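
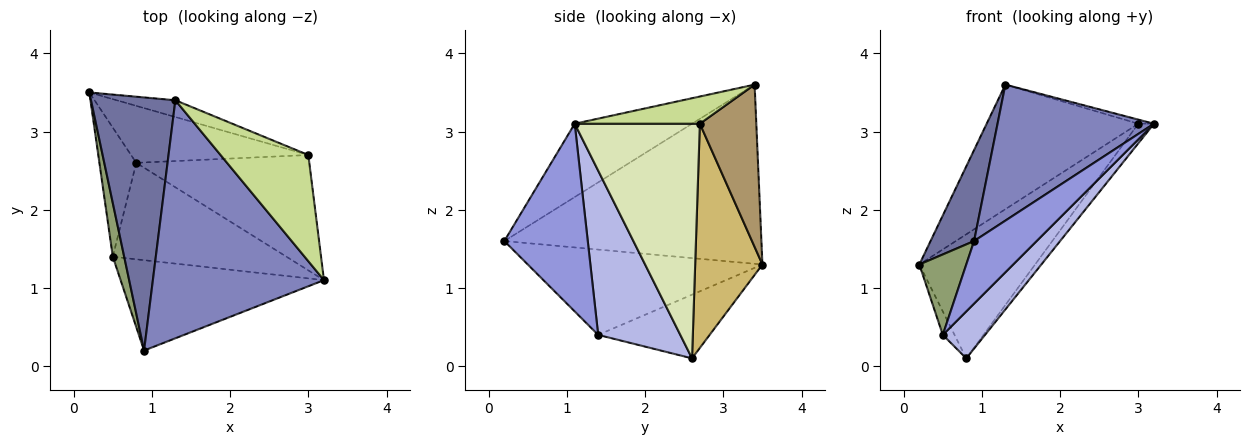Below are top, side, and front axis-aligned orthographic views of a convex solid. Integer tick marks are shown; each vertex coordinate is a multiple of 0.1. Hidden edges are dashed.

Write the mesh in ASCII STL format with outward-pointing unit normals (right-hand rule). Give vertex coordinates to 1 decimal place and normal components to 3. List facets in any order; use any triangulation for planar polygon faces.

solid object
 facet normal -0.894 -0.151 0.421
  outer loop
   vertex 1.3 3.4 3.6
   vertex 0.2 3.5 1.3
   vertex 0.9 0.2 1.6
  endloop
 endfacet
 facet normal -0.349 -0.465 0.814
  outer loop
   vertex 1.3 3.4 3.6
   vertex 0.9 0.2 1.6
   vertex 3.2 1.1 3.1
  endloop
 endfacet
 facet normal 0.605 -0.453 -0.655
  outer loop
   vertex 0.5 1.4 0.4
   vertex 3.2 1.1 3.1
   vertex 0.9 0.2 1.6
  endloop
 endfacet
 facet normal 0.648 -0.333 -0.685
  outer loop
   vertex 0.5 1.4 0.4
   vertex 0.8 2.6 0.1
   vertex 3.2 1.1 3.1
  endloop
 endfacet
 facet normal -0.972 -0.194 0.130
  outer loop
   vertex 0.5 1.4 0.4
   vertex 0.9 0.2 1.6
   vertex 0.2 3.5 1.3
  endloop
 endfacet
 facet normal -0.862 0.091 -0.499
  outer loop
   vertex 0.5 1.4 0.4
   vertex 0.2 3.5 1.3
   vertex 0.8 2.6 0.1
  endloop
 endfacet
 facet normal 0.296 0.037 0.954
  outer loop
   vertex 3.0 2.7 3.1
   vertex 1.3 3.4 3.6
   vertex 3.2 1.1 3.1
  endloop
 endfacet
 facet normal 0.801 0.100 -0.591
  outer loop
   vertex 3.0 2.7 3.1
   vertex 3.2 1.1 3.1
   vertex 0.8 2.6 0.1
  endloop
 endfacet
 facet normal 0.346 0.930 -0.125
  outer loop
   vertex 3.0 2.7 3.1
   vertex 0.2 3.5 1.3
   vertex 1.3 3.4 3.6
  endloop
 endfacet
 facet normal 0.467 0.804 -0.369
  outer loop
   vertex 3.0 2.7 3.1
   vertex 0.8 2.6 0.1
   vertex 0.2 3.5 1.3
  endloop
 endfacet
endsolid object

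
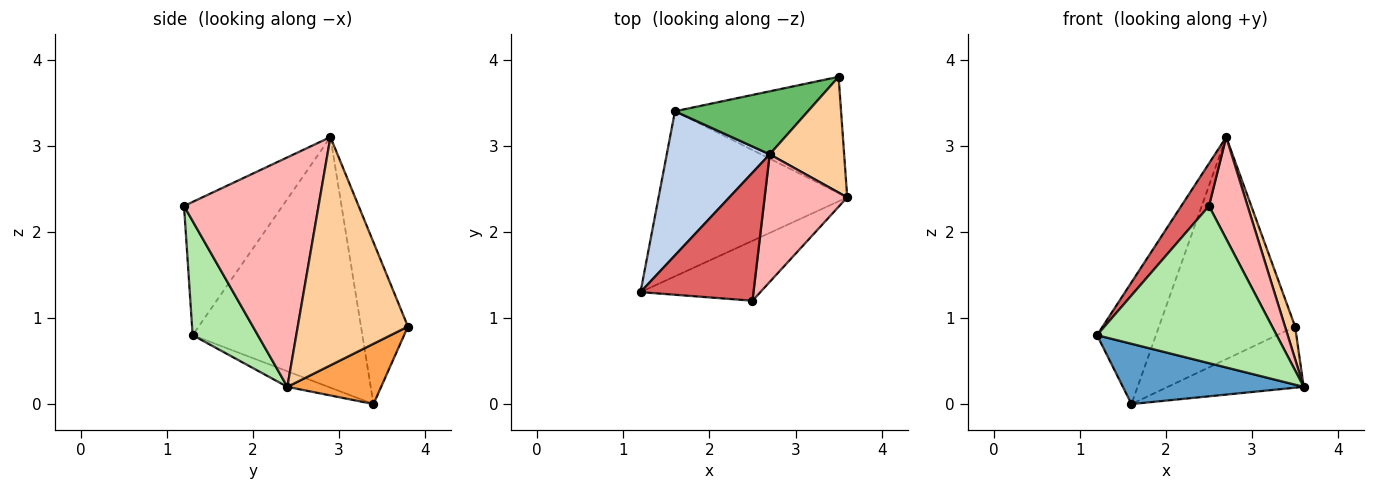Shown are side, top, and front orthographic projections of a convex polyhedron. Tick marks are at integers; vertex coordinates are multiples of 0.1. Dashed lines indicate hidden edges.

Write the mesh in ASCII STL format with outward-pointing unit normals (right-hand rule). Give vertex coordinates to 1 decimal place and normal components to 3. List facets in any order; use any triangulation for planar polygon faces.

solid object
 facet normal -0.077 -0.342 -0.937
  outer loop
   vertex 1.6 3.4 0.0
   vertex 3.6 2.4 0.2
   vertex 1.2 1.3 0.8
  endloop
 endfacet
 facet normal -0.881 0.306 0.362
  outer loop
   vertex 2.7 2.9 3.1
   vertex 1.6 3.4 0.0
   vertex 1.2 1.3 0.8
  endloop
 endfacet
 facet normal 0.306 0.443 -0.843
  outer loop
   vertex 3.5 3.8 0.9
   vertex 3.6 2.4 0.2
   vertex 1.6 3.4 0.0
  endloop
 endfacet
 facet normal 0.947 -0.087 0.309
  outer loop
   vertex 3.5 3.8 0.9
   vertex 2.7 2.9 3.1
   vertex 3.6 2.4 0.2
  endloop
 endfacet
 facet normal -0.315 0.913 0.259
  outer loop
   vertex 3.5 3.8 0.9
   vertex 1.6 3.4 0.0
   vertex 2.7 2.9 3.1
  endloop
 endfacet
 facet normal 0.321 -0.885 -0.337
  outer loop
   vertex 2.5 1.2 2.3
   vertex 1.2 1.3 0.8
   vertex 3.6 2.4 0.2
  endloop
 endfacet
 facet normal -0.746 -0.210 0.632
  outer loop
   vertex 2.5 1.2 2.3
   vertex 2.7 2.9 3.1
   vertex 1.2 1.3 0.8
  endloop
 endfacet
 facet normal 0.908 -0.261 0.327
  outer loop
   vertex 2.5 1.2 2.3
   vertex 3.6 2.4 0.2
   vertex 2.7 2.9 3.1
  endloop
 endfacet
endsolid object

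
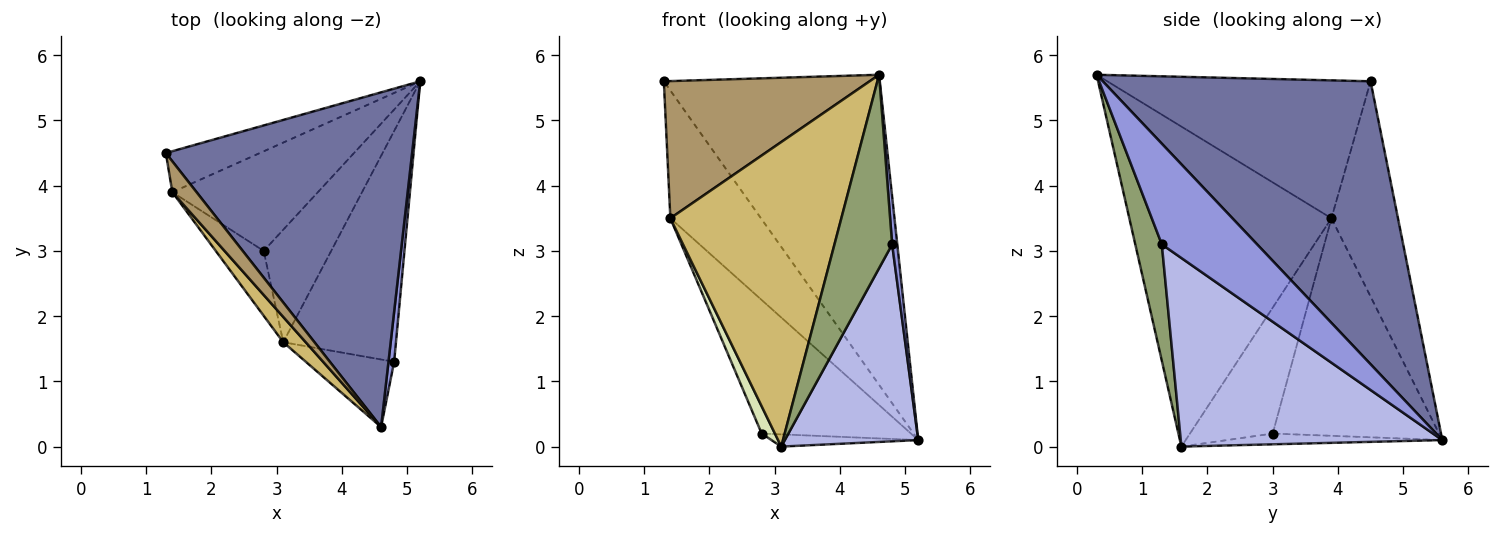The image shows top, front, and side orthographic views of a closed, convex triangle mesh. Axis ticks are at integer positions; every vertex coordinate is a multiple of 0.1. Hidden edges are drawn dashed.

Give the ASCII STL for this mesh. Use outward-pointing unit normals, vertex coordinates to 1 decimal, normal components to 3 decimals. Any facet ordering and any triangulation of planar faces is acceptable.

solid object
 facet normal 0.644 0.520 0.561
  outer loop
   vertex 4.6 0.3 5.7
   vertex 5.2 5.6 0.1
   vertex 1.3 4.5 5.6
  endloop
 endfacet
 facet normal -0.157 0.107 -0.982
  outer loop
   vertex 2.8 3.0 0.2
   vertex 5.2 5.6 0.1
   vertex 3.1 1.6 0.0
  endloop
 endfacet
 facet normal 0.997 -0.054 0.056
  outer loop
   vertex 4.8 1.3 3.1
   vertex 5.2 5.6 0.1
   vertex 4.6 0.3 5.7
  endloop
 endfacet
 facet normal 0.786 -0.401 -0.470
  outer loop
   vertex 4.8 1.3 3.1
   vertex 3.1 1.6 0.0
   vertex 5.2 5.6 0.1
  endloop
 endfacet
 facet normal 0.399 -0.866 -0.302
  outer loop
   vertex 4.8 1.3 3.1
   vertex 4.6 0.3 5.7
   vertex 3.1 1.6 0.0
  endloop
 endfacet
 facet normal -0.573 0.780 -0.250
  outer loop
   vertex 1.4 3.9 3.5
   vertex 1.3 4.5 5.6
   vertex 5.2 5.6 0.1
  endloop
 endfacet
 facet normal -0.666 0.598 -0.446
  outer loop
   vertex 1.4 3.9 3.5
   vertex 5.2 5.6 0.1
   vertex 2.8 3.0 0.2
  endloop
 endfacet
 facet normal -0.924 -0.148 -0.352
  outer loop
   vertex 1.4 3.9 3.5
   vertex 2.8 3.0 0.2
   vertex 3.1 1.6 0.0
  endloop
 endfacet
 facet normal -0.780 -0.610 0.137
  outer loop
   vertex 1.4 3.9 3.5
   vertex 4.6 0.3 5.7
   vertex 1.3 4.5 5.6
  endloop
 endfacet
 facet normal -0.762 -0.645 0.054
  outer loop
   vertex 1.4 3.9 3.5
   vertex 3.1 1.6 0.0
   vertex 4.6 0.3 5.7
  endloop
 endfacet
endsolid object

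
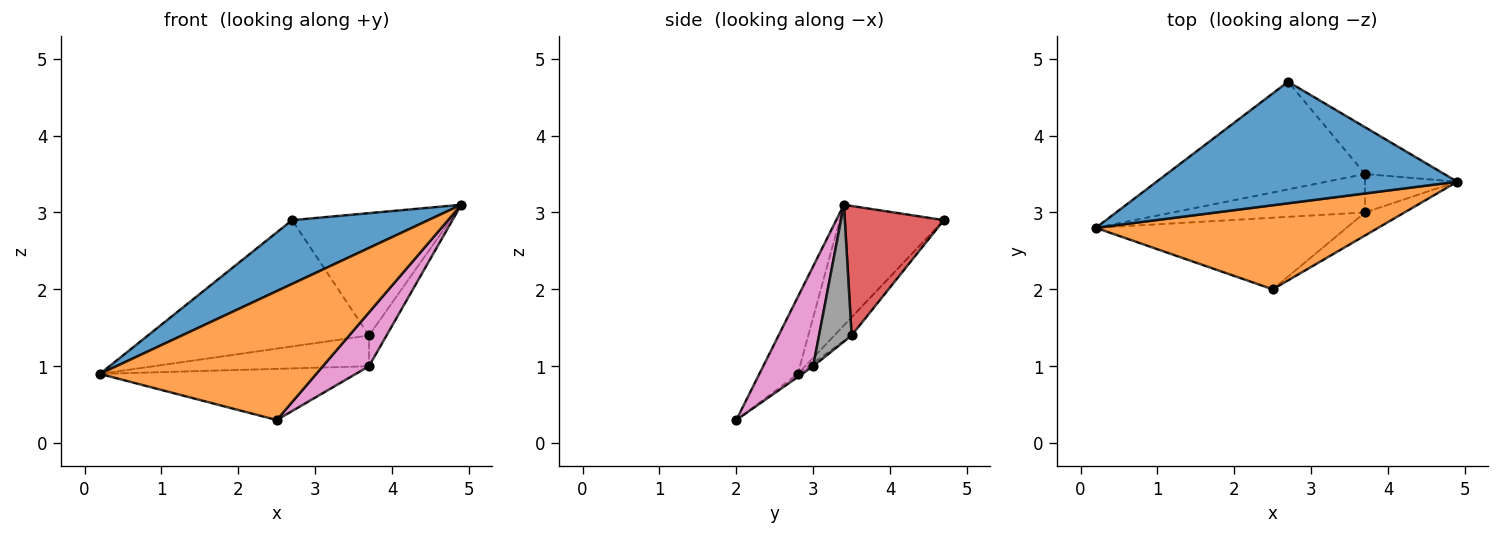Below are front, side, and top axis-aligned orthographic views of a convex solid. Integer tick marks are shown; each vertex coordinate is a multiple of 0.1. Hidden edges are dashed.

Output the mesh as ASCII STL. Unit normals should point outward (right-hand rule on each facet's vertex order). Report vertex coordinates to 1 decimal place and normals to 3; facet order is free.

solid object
 facet normal -0.335 -0.438 0.834
  outer loop
   vertex 2.7 4.7 2.9
   vertex 0.2 2.8 0.9
   vertex 4.9 3.4 3.1
  endloop
 endfacet
 facet normal -0.147 -0.828 0.540
  outer loop
   vertex 2.5 2.0 0.3
   vertex 4.9 3.4 3.1
   vertex 0.2 2.8 0.9
  endloop
 endfacet
 facet normal -0.059 0.760 -0.647
  outer loop
   vertex 3.7 3.5 1.4
   vertex 0.2 2.8 0.9
   vertex 2.7 4.7 2.9
  endloop
 endfacet
 facet normal 0.505 0.806 -0.309
  outer loop
   vertex 3.7 3.5 1.4
   vertex 2.7 4.7 2.9
   vertex 4.9 3.4 3.1
  endloop
 endfacet
 facet normal -0.010 0.581 -0.814
  outer loop
   vertex 3.7 3.0 1.0
   vertex 2.5 2.0 0.3
   vertex 0.2 2.8 0.9
  endloop
 endfacet
 facet normal -0.013 0.625 -0.781
  outer loop
   vertex 3.7 3.0 1.0
   vertex 0.2 2.8 0.9
   vertex 3.7 3.5 1.4
  endloop
 endfacet
 facet normal 0.706 -0.651 -0.279
  outer loop
   vertex 3.7 3.0 1.0
   vertex 4.9 3.4 3.1
   vertex 2.5 2.0 0.3
  endloop
 endfacet
 facet normal 0.757 0.408 -0.510
  outer loop
   vertex 3.7 3.0 1.0
   vertex 3.7 3.5 1.4
   vertex 4.9 3.4 3.1
  endloop
 endfacet
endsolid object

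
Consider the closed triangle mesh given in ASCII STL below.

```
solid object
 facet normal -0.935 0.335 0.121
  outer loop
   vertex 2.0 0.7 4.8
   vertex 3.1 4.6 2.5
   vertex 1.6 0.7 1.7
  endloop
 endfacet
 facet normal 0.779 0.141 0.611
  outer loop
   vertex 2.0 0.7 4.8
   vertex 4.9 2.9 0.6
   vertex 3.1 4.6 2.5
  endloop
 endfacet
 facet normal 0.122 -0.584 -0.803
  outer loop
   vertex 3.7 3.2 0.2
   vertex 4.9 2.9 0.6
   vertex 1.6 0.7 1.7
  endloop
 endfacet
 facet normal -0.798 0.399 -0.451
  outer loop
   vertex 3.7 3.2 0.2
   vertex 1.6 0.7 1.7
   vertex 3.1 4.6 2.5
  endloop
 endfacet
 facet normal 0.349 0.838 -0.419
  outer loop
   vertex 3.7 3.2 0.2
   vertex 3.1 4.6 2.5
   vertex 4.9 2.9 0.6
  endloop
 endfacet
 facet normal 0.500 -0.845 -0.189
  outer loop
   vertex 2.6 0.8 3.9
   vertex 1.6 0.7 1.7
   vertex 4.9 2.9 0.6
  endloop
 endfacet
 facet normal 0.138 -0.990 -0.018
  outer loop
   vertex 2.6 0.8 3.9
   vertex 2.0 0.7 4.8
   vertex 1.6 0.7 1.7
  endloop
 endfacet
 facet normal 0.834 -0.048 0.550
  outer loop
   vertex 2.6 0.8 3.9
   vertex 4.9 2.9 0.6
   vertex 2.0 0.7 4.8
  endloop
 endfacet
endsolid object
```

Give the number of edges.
12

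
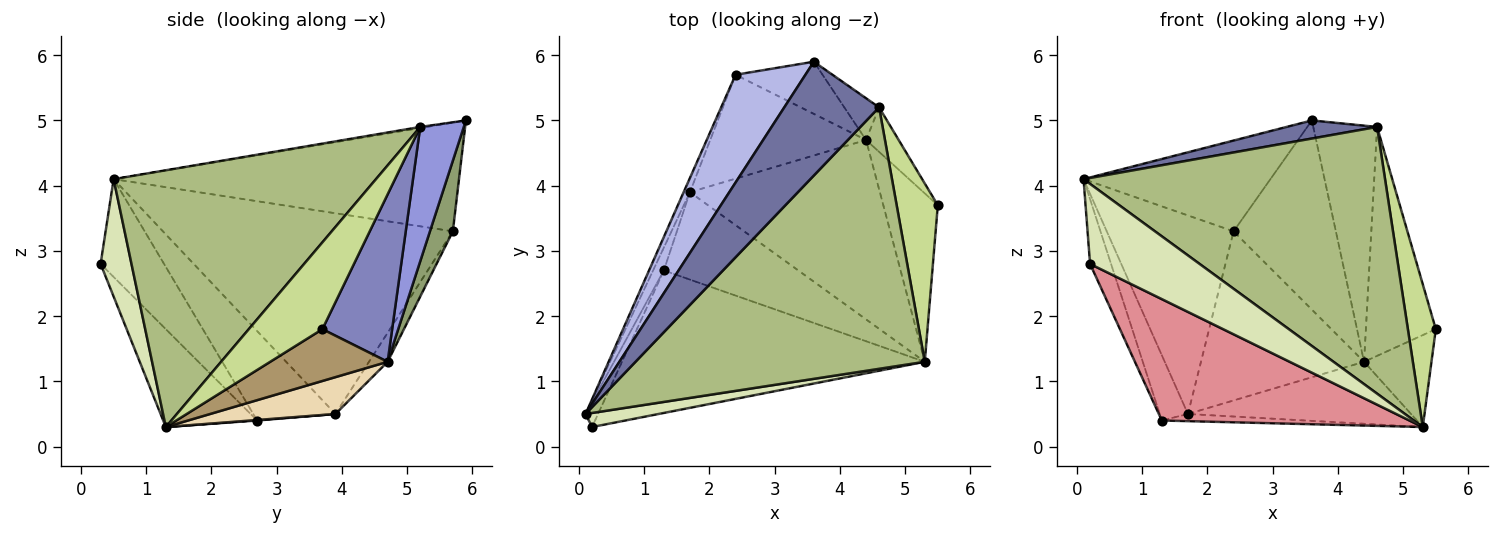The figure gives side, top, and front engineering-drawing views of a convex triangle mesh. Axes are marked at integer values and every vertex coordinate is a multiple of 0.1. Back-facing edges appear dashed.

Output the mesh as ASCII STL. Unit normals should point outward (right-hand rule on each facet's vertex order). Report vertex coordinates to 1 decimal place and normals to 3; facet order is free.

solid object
 facet normal -0.011 -0.157 0.987
  outer loop
   vertex 4.6 5.2 4.9
   vertex 3.6 5.9 5.0
   vertex 0.1 0.5 4.1
  endloop
 endfacet
 facet normal 0.700 0.701 -0.136
  outer loop
   vertex 4.6 5.2 4.9
   vertex 5.5 3.7 1.8
   vertex 4.4 4.7 1.3
  endloop
 endfacet
 facet normal 0.558 0.817 -0.145
  outer loop
   vertex 4.6 5.2 4.9
   vertex 4.4 4.7 1.3
   vertex 3.6 5.9 5.0
  endloop
 endfacet
 facet normal -0.766 0.414 0.492
  outer loop
   vertex 2.4 5.7 3.3
   vertex 0.1 0.5 4.1
   vertex 3.6 5.9 5.0
  endloop
 endfacet
 facet normal 0.211 0.942 -0.260
  outer loop
   vertex 2.4 5.7 3.3
   vertex 3.6 5.9 5.0
   vertex 4.4 4.7 1.3
  endloop
 endfacet
 facet normal 0.528 -0.607 0.595
  outer loop
   vertex 5.3 1.3 0.3
   vertex 4.6 5.2 4.9
   vertex 0.1 0.5 4.1
  endloop
 endfacet
 facet normal 0.855 -0.324 0.405
  outer loop
   vertex 5.3 1.3 0.3
   vertex 5.5 3.7 1.8
   vertex 4.6 5.2 4.9
  endloop
 endfacet
 facet normal 0.268 -0.949 0.167
  outer loop
   vertex 5.3 1.3 0.3
   vertex 0.1 0.5 4.1
   vertex 0.2 0.3 2.8
  endloop
 endfacet
 facet normal 0.641 0.368 -0.674
  outer loop
   vertex 5.3 1.3 0.3
   vertex 4.4 4.7 1.3
   vertex 5.5 3.7 1.8
  endloop
 endfacet
 facet normal -0.916 0.401 -0.029
  outer loop
   vertex 1.7 3.9 0.5
   vertex 0.1 0.5 4.1
   vertex 2.4 5.7 3.3
  endloop
 endfacet
 facet normal -0.097 0.848 -0.521
  outer loop
   vertex 1.7 3.9 0.5
   vertex 2.4 5.7 3.3
   vertex 4.4 4.7 1.3
  endloop
 endfacet
 facet normal 0.180 0.321 -0.930
  outer loop
   vertex 1.7 3.9 0.5
   vertex 4.4 4.7 1.3
   vertex 5.3 1.3 0.3
  endloop
 endfacet
 facet normal -0.943 0.312 -0.120
  outer loop
   vertex 1.3 2.7 0.4
   vertex 0.2 0.3 2.8
   vertex 0.1 0.5 4.1
  endloop
 endfacet
 facet normal -0.940 0.323 -0.113
  outer loop
   vertex 1.3 2.7 0.4
   vertex 0.1 0.5 4.1
   vertex 1.7 3.9 0.5
  endloop
 endfacet
 facet normal -0.239 -0.630 -0.739
  outer loop
   vertex 1.3 2.7 0.4
   vertex 5.3 1.3 0.3
   vertex 0.2 0.3 2.8
  endloop
 endfacet
 facet normal 0.004 0.082 -0.997
  outer loop
   vertex 1.3 2.7 0.4
   vertex 1.7 3.9 0.5
   vertex 5.3 1.3 0.3
  endloop
 endfacet
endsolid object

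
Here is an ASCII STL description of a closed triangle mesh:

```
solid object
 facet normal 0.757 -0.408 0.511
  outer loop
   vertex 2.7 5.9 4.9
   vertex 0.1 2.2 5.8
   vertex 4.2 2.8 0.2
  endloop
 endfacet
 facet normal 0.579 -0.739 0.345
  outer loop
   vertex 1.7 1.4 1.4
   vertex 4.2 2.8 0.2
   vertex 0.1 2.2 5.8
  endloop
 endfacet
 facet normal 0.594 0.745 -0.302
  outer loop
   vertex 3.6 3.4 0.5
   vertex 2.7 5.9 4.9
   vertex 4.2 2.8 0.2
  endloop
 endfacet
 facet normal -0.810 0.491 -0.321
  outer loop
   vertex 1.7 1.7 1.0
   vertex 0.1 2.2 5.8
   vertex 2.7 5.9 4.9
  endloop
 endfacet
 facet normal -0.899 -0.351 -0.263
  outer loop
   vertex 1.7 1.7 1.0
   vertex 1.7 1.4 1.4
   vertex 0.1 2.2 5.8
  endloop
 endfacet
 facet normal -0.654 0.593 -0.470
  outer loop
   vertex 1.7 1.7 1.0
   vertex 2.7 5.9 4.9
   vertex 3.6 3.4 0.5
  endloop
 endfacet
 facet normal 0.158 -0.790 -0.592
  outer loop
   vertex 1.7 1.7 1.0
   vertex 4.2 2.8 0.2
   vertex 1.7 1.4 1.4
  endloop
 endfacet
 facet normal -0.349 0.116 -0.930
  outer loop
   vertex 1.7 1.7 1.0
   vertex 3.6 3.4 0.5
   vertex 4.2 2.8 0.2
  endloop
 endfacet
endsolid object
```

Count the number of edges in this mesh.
12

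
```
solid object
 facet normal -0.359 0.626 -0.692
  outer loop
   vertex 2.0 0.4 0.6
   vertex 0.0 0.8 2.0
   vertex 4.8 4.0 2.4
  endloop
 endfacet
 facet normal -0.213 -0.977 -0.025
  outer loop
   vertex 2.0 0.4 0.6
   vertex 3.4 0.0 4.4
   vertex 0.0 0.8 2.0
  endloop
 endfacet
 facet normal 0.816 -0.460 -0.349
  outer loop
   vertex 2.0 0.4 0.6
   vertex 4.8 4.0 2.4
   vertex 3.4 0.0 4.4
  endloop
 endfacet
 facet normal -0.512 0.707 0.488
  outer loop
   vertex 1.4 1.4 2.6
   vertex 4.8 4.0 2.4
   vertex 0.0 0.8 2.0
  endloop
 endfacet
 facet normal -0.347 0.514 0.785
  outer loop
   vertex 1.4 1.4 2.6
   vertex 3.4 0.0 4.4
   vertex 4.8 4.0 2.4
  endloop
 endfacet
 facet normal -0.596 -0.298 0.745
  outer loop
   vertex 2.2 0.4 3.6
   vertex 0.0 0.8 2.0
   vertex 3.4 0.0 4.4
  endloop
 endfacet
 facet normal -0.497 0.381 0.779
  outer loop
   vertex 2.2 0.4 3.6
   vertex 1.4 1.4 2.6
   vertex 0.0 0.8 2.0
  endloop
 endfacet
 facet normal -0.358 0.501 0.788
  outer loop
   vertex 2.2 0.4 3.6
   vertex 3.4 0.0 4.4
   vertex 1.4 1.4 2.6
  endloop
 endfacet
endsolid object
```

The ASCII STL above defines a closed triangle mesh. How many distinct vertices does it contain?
6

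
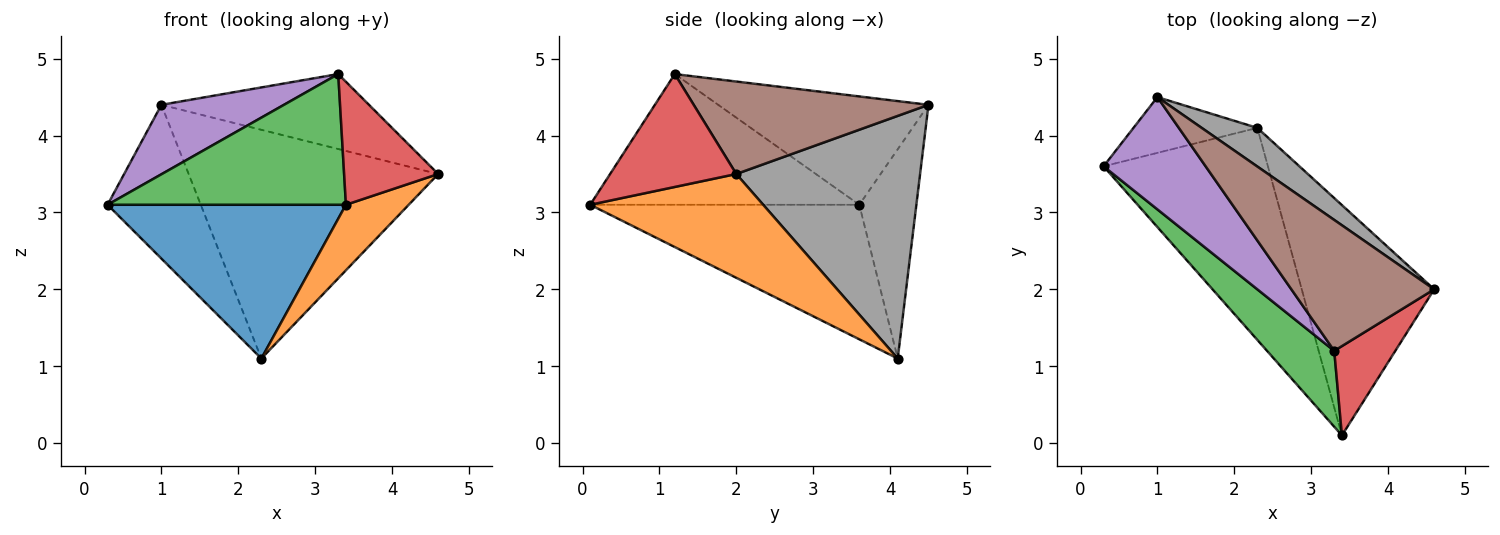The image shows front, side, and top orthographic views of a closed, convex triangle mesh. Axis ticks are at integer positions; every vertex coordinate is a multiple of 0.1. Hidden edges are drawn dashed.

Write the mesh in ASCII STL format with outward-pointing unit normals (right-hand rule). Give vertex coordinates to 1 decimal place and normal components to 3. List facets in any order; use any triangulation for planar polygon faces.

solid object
 facet normal -0.552 -0.489 -0.675
  outer loop
   vertex 2.3 4.1 1.1
   vertex 3.4 0.1 3.1
   vertex 0.3 3.6 3.1
  endloop
 endfacet
 facet normal 0.602 -0.218 -0.768
  outer loop
   vertex 2.3 4.1 1.1
   vertex 4.6 2.0 3.5
   vertex 3.4 0.1 3.1
  endloop
 endfacet
 facet normal -0.699 -0.619 0.359
  outer loop
   vertex 3.3 1.2 4.8
   vertex 0.3 3.6 3.1
   vertex 3.4 0.1 3.1
  endloop
 endfacet
 facet normal 0.735 -0.548 0.398
  outer loop
   vertex 3.3 1.2 4.8
   vertex 3.4 0.1 3.1
   vertex 4.6 2.0 3.5
  endloop
 endfacet
 facet normal -0.670 -0.391 0.631
  outer loop
   vertex 1.0 4.5 4.4
   vertex 0.3 3.6 3.1
   vertex 3.3 1.2 4.8
  endloop
 endfacet
 facet normal 0.490 0.433 0.757
  outer loop
   vertex 1.0 4.5 4.4
   vertex 3.3 1.2 4.8
   vertex 4.6 2.0 3.5
  endloop
 endfacet
 facet normal -0.499 0.815 -0.295
  outer loop
   vertex 1.0 4.5 4.4
   vertex 2.3 4.1 1.1
   vertex 0.3 3.6 3.1
  endloop
 endfacet
 facet normal 0.588 0.798 0.135
  outer loop
   vertex 1.0 4.5 4.4
   vertex 4.6 2.0 3.5
   vertex 2.3 4.1 1.1
  endloop
 endfacet
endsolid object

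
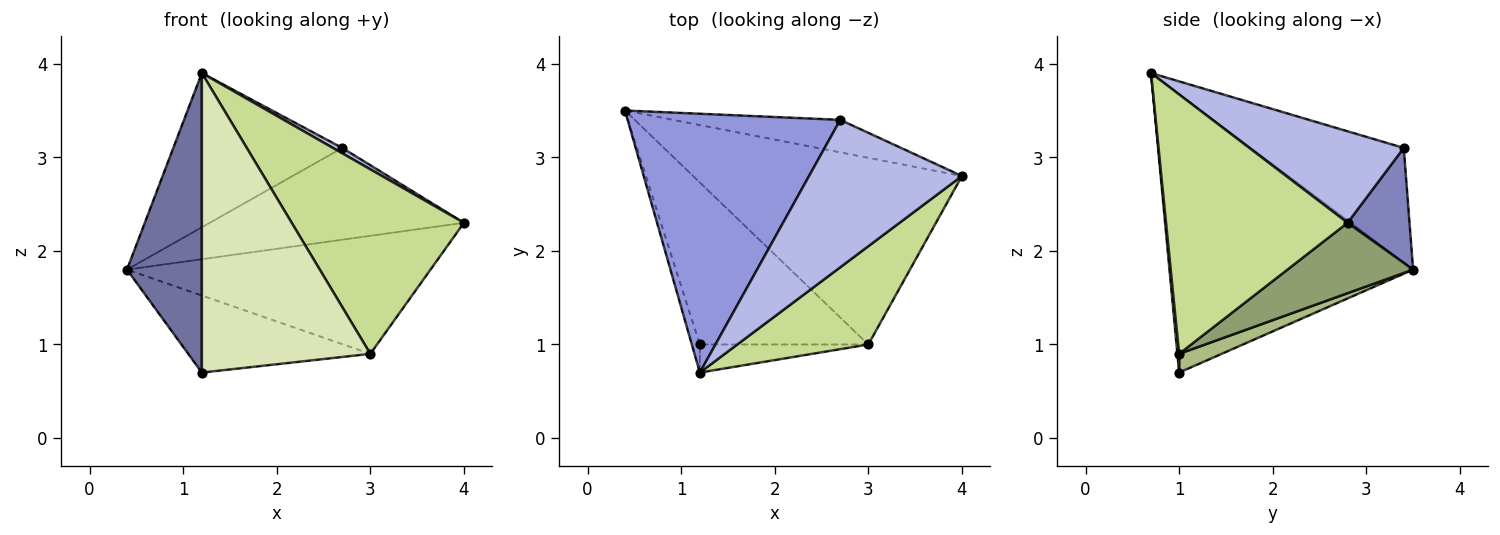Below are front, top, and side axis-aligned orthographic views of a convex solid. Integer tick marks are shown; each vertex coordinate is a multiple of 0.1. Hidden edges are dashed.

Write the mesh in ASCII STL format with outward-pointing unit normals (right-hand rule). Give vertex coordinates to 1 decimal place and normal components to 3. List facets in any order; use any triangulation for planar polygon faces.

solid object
 facet normal -0.956 -0.294 -0.028
  outer loop
   vertex 1.2 1.0 0.7
   vertex 1.2 0.7 3.9
   vertex 0.4 3.5 1.8
  endloop
 endfacet
 facet normal 0.224 0.919 -0.325
  outer loop
   vertex 2.7 3.4 3.1
   vertex 4.0 2.8 2.3
   vertex 0.4 3.5 1.8
  endloop
 endfacet
 facet normal -0.420 0.464 0.779
  outer loop
   vertex 2.7 3.4 3.1
   vertex 0.4 3.5 1.8
   vertex 1.2 0.7 3.9
  endloop
 endfacet
 facet normal 0.513 -0.031 0.858
  outer loop
   vertex 2.7 3.4 3.1
   vertex 1.2 0.7 3.9
   vertex 4.0 2.8 2.3
  endloop
 endfacet
 facet normal 0.216 0.522 -0.825
  outer loop
   vertex 3.0 1.0 0.9
   vertex 0.4 3.5 1.8
   vertex 4.0 2.8 2.3
  endloop
 endfacet
 facet normal 0.100 0.427 -0.899
  outer loop
   vertex 3.0 1.0 0.9
   vertex 1.2 1.0 0.7
   vertex 0.4 3.5 1.8
  endloop
 endfacet
 facet normal 0.681 -0.646 0.344
  outer loop
   vertex 3.0 1.0 0.9
   vertex 4.0 2.8 2.3
   vertex 1.2 0.7 3.9
  endloop
 endfacet
 facet normal 0.010 -0.996 -0.093
  outer loop
   vertex 3.0 1.0 0.9
   vertex 1.2 0.7 3.9
   vertex 1.2 1.0 0.7
  endloop
 endfacet
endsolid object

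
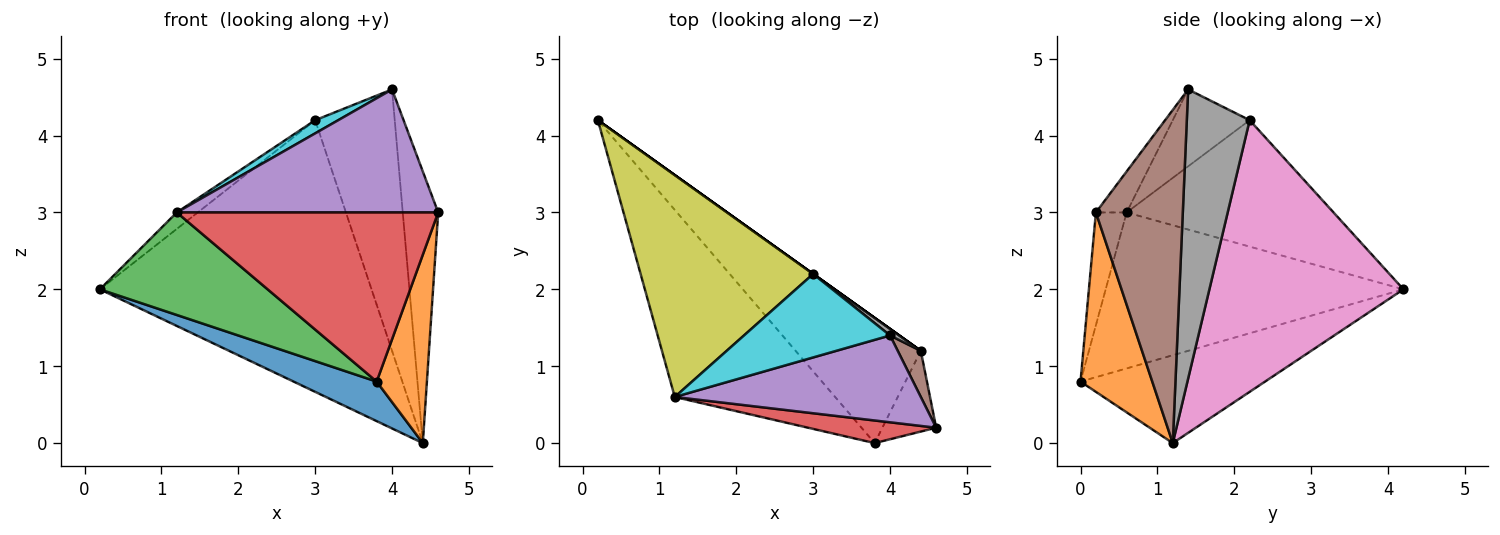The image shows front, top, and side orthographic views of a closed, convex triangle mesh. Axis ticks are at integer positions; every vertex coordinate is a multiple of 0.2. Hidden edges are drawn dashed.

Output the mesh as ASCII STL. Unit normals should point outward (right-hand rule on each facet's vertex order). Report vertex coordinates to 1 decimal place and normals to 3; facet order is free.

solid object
 facet normal -0.556 -0.250 -0.793
  outer loop
   vertex 4.4 1.2 0.0
   vertex 3.8 0.0 0.8
   vertex 0.2 4.2 2.0
  endloop
 endfacet
 facet normal 0.796 -0.557 -0.239
  outer loop
   vertex 4.4 1.2 0.0
   vertex 4.6 0.2 3.0
   vertex 3.8 0.0 0.8
  endloop
 endfacet
 facet normal -0.649 -0.366 -0.667
  outer loop
   vertex 1.2 0.6 3.0
   vertex 0.2 4.2 2.0
   vertex 3.8 0.0 0.8
  endloop
 endfacet
 facet normal -0.116 -0.985 0.132
  outer loop
   vertex 1.2 0.6 3.0
   vertex 3.8 0.0 0.8
   vertex 4.6 0.2 3.0
  endloop
 endfacet
 facet normal -0.096 -0.813 0.574
  outer loop
   vertex 4.0 1.4 4.6
   vertex 1.2 0.6 3.0
   vertex 4.6 0.2 3.0
  endloop
 endfacet
 facet normal 0.924 0.377 0.064
  outer loop
   vertex 4.0 1.4 4.6
   vertex 4.6 0.2 3.0
   vertex 4.4 1.2 0.0
  endloop
 endfacet
 facet normal 0.581 0.814 0.000
  outer loop
   vertex 3.0 2.2 4.2
   vertex 4.4 1.2 0.0
   vertex 0.2 4.2 2.0
  endloop
 endfacet
 facet normal 0.620 0.785 0.020
  outer loop
   vertex 3.0 2.2 4.2
   vertex 4.0 1.4 4.6
   vertex 4.4 1.2 0.0
  endloop
 endfacet
 facet normal -0.590 0.060 0.805
  outer loop
   vertex 3.0 2.2 4.2
   vertex 0.2 4.2 2.0
   vertex 1.2 0.6 3.0
  endloop
 endfacet
 facet normal -0.461 -0.138 0.876
  outer loop
   vertex 3.0 2.2 4.2
   vertex 1.2 0.6 3.0
   vertex 4.0 1.4 4.6
  endloop
 endfacet
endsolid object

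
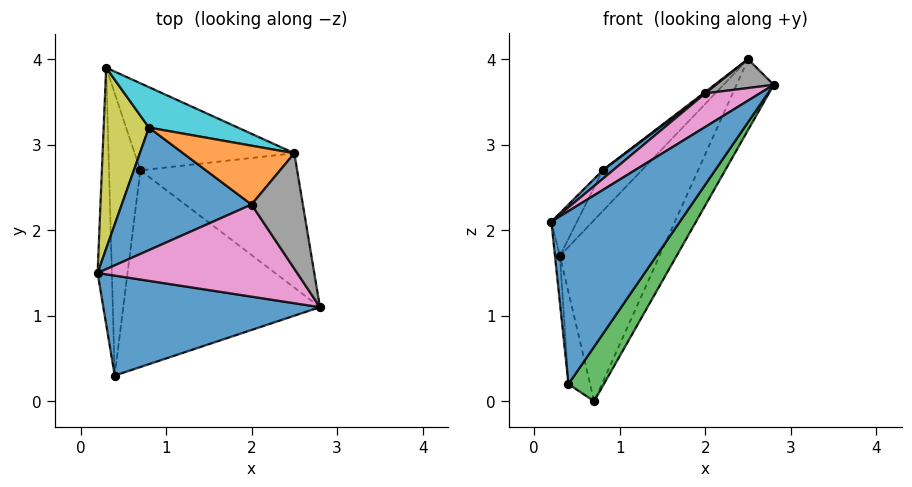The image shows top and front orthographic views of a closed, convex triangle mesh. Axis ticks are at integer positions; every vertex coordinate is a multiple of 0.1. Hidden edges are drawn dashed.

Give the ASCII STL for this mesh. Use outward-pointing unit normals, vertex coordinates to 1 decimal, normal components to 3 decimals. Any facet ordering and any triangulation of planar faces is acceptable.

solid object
 facet normal -0.404 -0.792 0.458
  outer loop
   vertex 0.4 0.3 0.2
   vertex 2.8 1.1 3.7
   vertex 0.2 1.5 2.1
  endloop
 endfacet
 facet normal -0.993 0.022 -0.118
  outer loop
   vertex 0.4 0.3 0.2
   vertex 0.2 1.5 2.1
   vertex 0.3 3.9 1.7
  endloop
 endfacet
 facet normal 0.831 -0.149 -0.536
  outer loop
   vertex 0.7 2.7 0.0
   vertex 2.8 1.1 3.7
   vertex 0.4 0.3 0.2
  endloop
 endfacet
 facet normal -0.952 0.095 -0.291
  outer loop
   vertex 0.7 2.7 0.0
   vertex 0.4 0.3 0.2
   vertex 0.3 3.9 1.7
  endloop
 endfacet
 facet normal 0.886 0.216 -0.410
  outer loop
   vertex 2.5 2.9 4.0
   vertex 2.8 1.1 3.7
   vertex 0.7 2.7 0.0
  endloop
 endfacet
 facet normal 0.653 0.682 -0.328
  outer loop
   vertex 2.5 2.9 4.0
   vertex 0.7 2.7 0.0
   vertex 0.3 3.9 1.7
  endloop
 endfacet
 facet normal -0.534 -0.289 0.795
  outer loop
   vertex 2.0 2.3 3.6
   vertex 0.2 1.5 2.1
   vertex 2.8 1.1 3.7
  endloop
 endfacet
 facet normal -0.436 -0.218 0.873
  outer loop
   vertex 2.0 2.3 3.6
   vertex 2.8 1.1 3.7
   vertex 2.5 2.9 4.0
  endloop
 endfacet
 facet normal -0.852 0.121 0.510
  outer loop
   vertex 0.8 3.2 2.7
   vertex 0.3 3.9 1.7
   vertex 0.2 1.5 2.1
  endloop
 endfacet
 facet normal -0.382 0.657 0.650
  outer loop
   vertex 0.8 3.2 2.7
   vertex 2.5 2.9 4.0
   vertex 0.3 3.9 1.7
  endloop
 endfacet
 facet normal -0.625 -0.054 0.779
  outer loop
   vertex 0.8 3.2 2.7
   vertex 0.2 1.5 2.1
   vertex 2.0 2.3 3.6
  endloop
 endfacet
 facet normal -0.610 -0.020 0.792
  outer loop
   vertex 0.8 3.2 2.7
   vertex 2.0 2.3 3.6
   vertex 2.5 2.9 4.0
  endloop
 endfacet
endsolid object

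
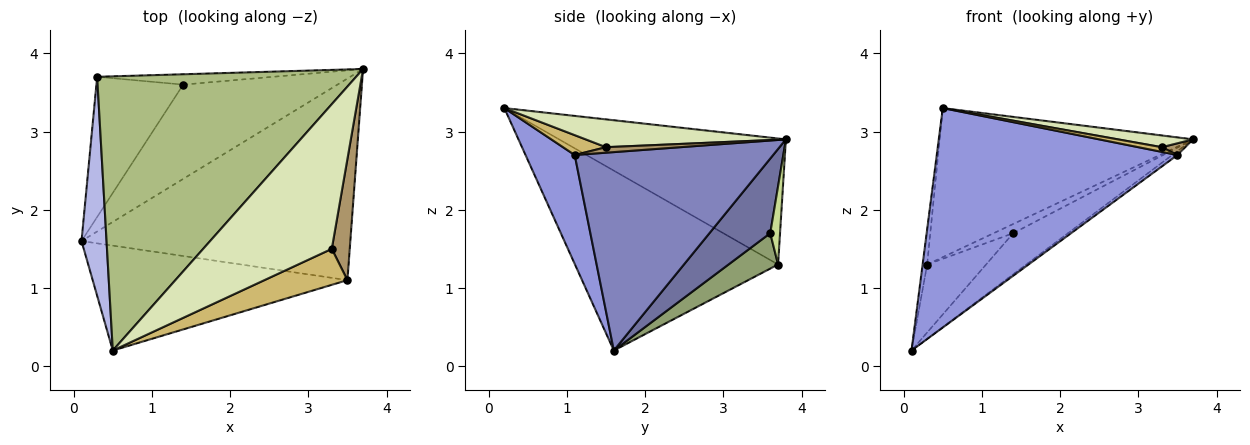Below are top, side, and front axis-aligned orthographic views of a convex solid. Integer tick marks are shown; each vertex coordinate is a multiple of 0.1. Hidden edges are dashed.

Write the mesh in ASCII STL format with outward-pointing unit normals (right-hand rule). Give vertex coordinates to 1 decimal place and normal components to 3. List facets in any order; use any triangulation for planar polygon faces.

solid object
 facet normal 0.406 0.365 -0.838
  outer loop
   vertex 1.4 3.6 1.7
   vertex 3.7 3.8 2.9
   vertex 0.1 1.6 0.2
  endloop
 endfacet
 facet normal 0.594 0.016 -0.804
  outer loop
   vertex 3.5 1.1 2.7
   vertex 0.1 1.6 0.2
   vertex 3.7 3.8 2.9
  endloop
 endfacet
 facet normal 0.181 -0.887 -0.424
  outer loop
   vertex 3.5 1.1 2.7
   vertex 0.5 0.2 3.3
   vertex 0.1 1.6 0.2
  endloop
 endfacet
 facet normal -0.990 0.022 0.138
  outer loop
   vertex 0.3 3.7 1.3
   vertex 0.1 1.6 0.2
   vertex 0.5 0.2 3.3
  endloop
 endfacet
 facet normal 0.344 0.410 -0.845
  outer loop
   vertex 0.3 3.7 1.3
   vertex 1.4 3.6 1.7
   vertex 0.1 1.6 0.2
  endloop
 endfacet
 facet normal -0.393 0.439 0.808
  outer loop
   vertex 0.3 3.7 1.3
   vertex 0.5 0.2 3.3
   vertex 3.7 3.8 2.9
  endloop
 endfacet
 facet normal 0.315 0.630 -0.709
  outer loop
   vertex 0.3 3.7 1.3
   vertex 3.7 3.8 2.9
   vertex 1.4 3.6 1.7
  endloop
 endfacet
 facet normal 0.211 -0.079 0.974
  outer loop
   vertex 3.3 1.5 2.8
   vertex 3.7 3.8 2.9
   vertex 0.5 0.2 3.3
  endloop
 endfacet
 facet normal 0.292 -0.092 0.952
  outer loop
   vertex 3.3 1.5 2.8
   vertex 3.5 1.1 2.7
   vertex 3.7 3.8 2.9
  endloop
 endfacet
 facet normal 0.231 -0.126 0.965
  outer loop
   vertex 3.3 1.5 2.8
   vertex 0.5 0.2 3.3
   vertex 3.5 1.1 2.7
  endloop
 endfacet
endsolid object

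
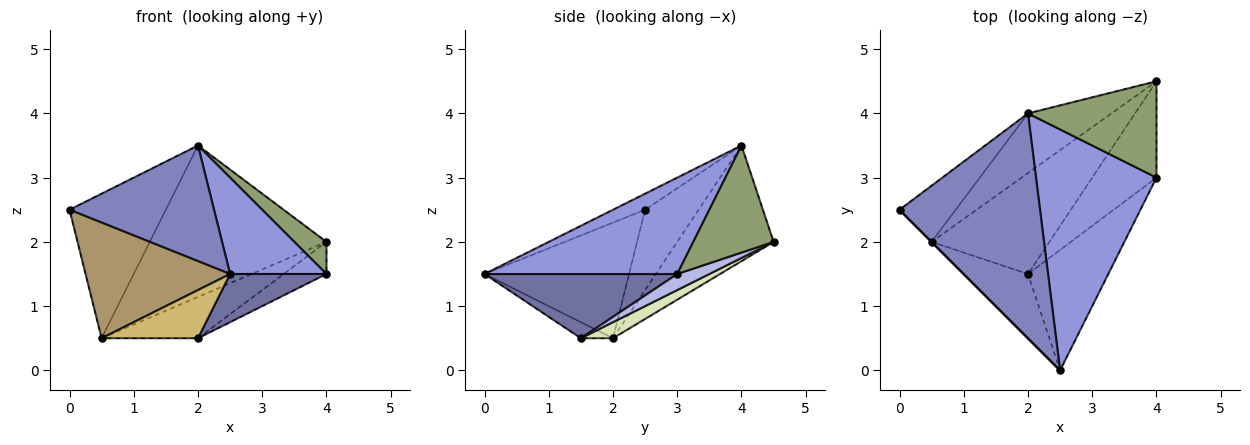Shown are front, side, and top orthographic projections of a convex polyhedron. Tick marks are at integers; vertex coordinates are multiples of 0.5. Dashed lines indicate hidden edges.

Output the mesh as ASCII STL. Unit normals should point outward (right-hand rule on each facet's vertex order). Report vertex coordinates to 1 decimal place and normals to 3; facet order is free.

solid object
 facet normal 0.596 -0.298 -0.745
  outer loop
   vertex 2.0 1.5 0.5
   vertex 4.0 3.0 1.5
   vertex 2.5 0.0 1.5
  endloop
 endfacet
 facet normal -0.101 -0.455 0.885
  outer loop
   vertex 2.0 4.0 3.5
   vertex 0.0 2.5 2.5
   vertex 2.5 0.0 1.5
  endloop
 endfacet
 facet normal 0.596 -0.298 0.745
  outer loop
   vertex 2.0 4.0 3.5
   vertex 2.5 0.0 1.5
   vertex 4.0 3.0 1.5
  endloop
 endfacet
 facet normal 0.231 0.308 -0.923
  outer loop
   vertex 4.0 4.5 2.0
   vertex 4.0 3.0 1.5
   vertex 2.0 1.5 0.5
  endloop
 endfacet
 facet normal 0.620 -0.248 0.744
  outer loop
   vertex 4.0 4.5 2.0
   vertex 2.0 4.0 3.5
   vertex 4.0 3.0 1.5
  endloop
 endfacet
 facet normal -0.460 0.828 -0.322
  outer loop
   vertex 0.5 2.0 0.5
   vertex 0.0 2.5 2.5
   vertex 2.0 4.0 3.5
  endloop
 endfacet
 facet normal -0.453 0.830 -0.327
  outer loop
   vertex 0.5 2.0 0.5
   vertex 2.0 4.0 3.5
   vertex 4.0 4.5 2.0
  endloop
 endfacet
 facet normal 0.125 0.376 -0.918
  outer loop
   vertex 0.5 2.0 0.5
   vertex 4.0 4.5 2.0
   vertex 2.0 1.5 0.5
  endloop
 endfacet
 facet normal -0.707 -0.707 0.000
  outer loop
   vertex 0.5 2.0 0.5
   vertex 2.5 0.0 1.5
   vertex 0.0 2.5 2.5
  endloop
 endfacet
 facet normal -0.196 -0.588 -0.784
  outer loop
   vertex 0.5 2.0 0.5
   vertex 2.0 1.5 0.5
   vertex 2.5 0.0 1.5
  endloop
 endfacet
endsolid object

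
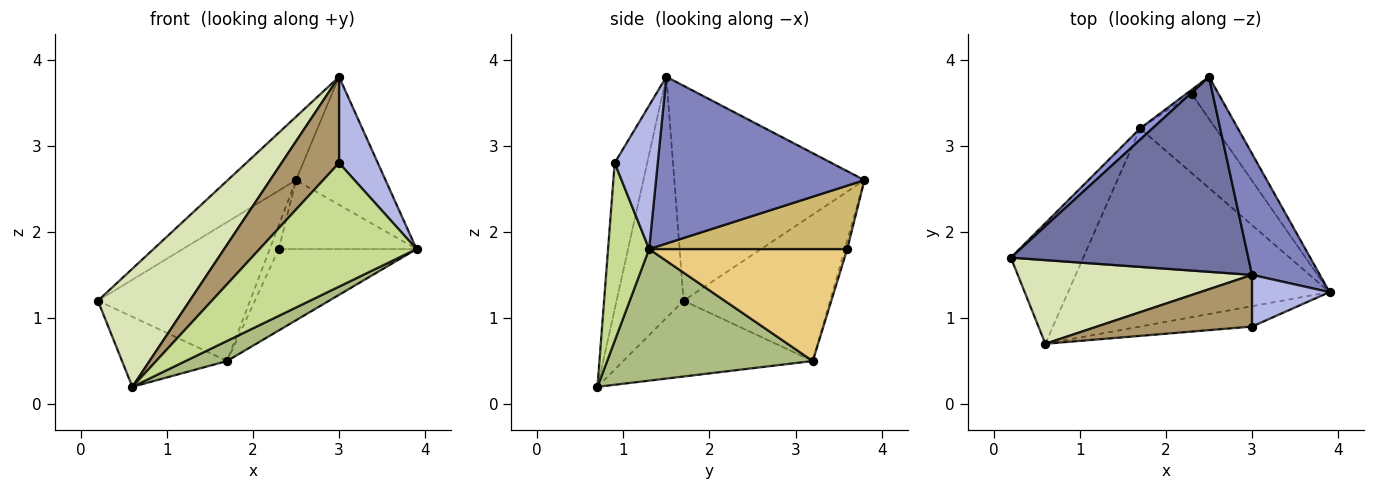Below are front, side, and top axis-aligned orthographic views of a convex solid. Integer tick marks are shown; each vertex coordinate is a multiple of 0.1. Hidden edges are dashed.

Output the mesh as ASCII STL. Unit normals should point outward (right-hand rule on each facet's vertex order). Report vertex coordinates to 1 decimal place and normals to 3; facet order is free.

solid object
 facet normal -0.652 0.234 0.721
  outer loop
   vertex 3.0 1.5 3.8
   vertex 2.5 3.8 2.6
   vertex 0.2 1.7 1.2
  endloop
 endfacet
 facet normal 0.861 0.370 0.350
  outer loop
   vertex 3.0 1.5 3.8
   vertex 3.9 1.3 1.8
   vertex 2.5 3.8 2.6
  endloop
 endfacet
 facet normal -0.692 0.719 0.058
  outer loop
   vertex 1.7 3.2 0.5
   vertex 0.2 1.7 1.2
   vertex 2.5 3.8 2.6
  endloop
 endfacet
 facet normal 0.690 -0.621 0.372
  outer loop
   vertex 3.0 0.9 2.8
   vertex 3.9 1.3 1.8
   vertex 3.0 1.5 3.8
  endloop
 endfacet
 facet normal -0.671 0.372 -0.641
  outer loop
   vertex 0.6 0.7 0.2
   vertex 0.2 1.7 1.2
   vertex 1.7 3.2 0.5
  endloop
 endfacet
 facet normal 0.448 -0.090 -0.890
  outer loop
   vertex 0.6 0.7 0.2
   vertex 1.7 3.2 0.5
   vertex 3.9 1.3 1.8
  endloop
 endfacet
 facet normal 0.250 -0.955 -0.157
  outer loop
   vertex 0.6 0.7 0.2
   vertex 3.9 1.3 1.8
   vertex 3.0 0.9 2.8
  endloop
 endfacet
 facet normal -0.511 -0.701 0.497
  outer loop
   vertex 0.6 0.7 0.2
   vertex 3.0 1.5 3.8
   vertex 0.2 1.7 1.2
  endloop
 endfacet
 facet normal -0.437 -0.771 0.463
  outer loop
   vertex 0.6 0.7 0.2
   vertex 3.0 0.9 2.8
   vertex 3.0 1.5 3.8
  endloop
 endfacet
 facet normal 0.775 0.539 -0.329
  outer loop
   vertex 2.3 3.6 1.8
   vertex 2.5 3.8 2.6
   vertex 3.9 1.3 1.8
  endloop
 endfacet
 facet normal 0.718 0.499 -0.485
  outer loop
   vertex 2.3 3.6 1.8
   vertex 3.9 1.3 1.8
   vertex 1.7 3.2 0.5
  endloop
 endfacet
 facet normal -0.259 0.950 -0.173
  outer loop
   vertex 2.3 3.6 1.8
   vertex 1.7 3.2 0.5
   vertex 2.5 3.8 2.6
  endloop
 endfacet
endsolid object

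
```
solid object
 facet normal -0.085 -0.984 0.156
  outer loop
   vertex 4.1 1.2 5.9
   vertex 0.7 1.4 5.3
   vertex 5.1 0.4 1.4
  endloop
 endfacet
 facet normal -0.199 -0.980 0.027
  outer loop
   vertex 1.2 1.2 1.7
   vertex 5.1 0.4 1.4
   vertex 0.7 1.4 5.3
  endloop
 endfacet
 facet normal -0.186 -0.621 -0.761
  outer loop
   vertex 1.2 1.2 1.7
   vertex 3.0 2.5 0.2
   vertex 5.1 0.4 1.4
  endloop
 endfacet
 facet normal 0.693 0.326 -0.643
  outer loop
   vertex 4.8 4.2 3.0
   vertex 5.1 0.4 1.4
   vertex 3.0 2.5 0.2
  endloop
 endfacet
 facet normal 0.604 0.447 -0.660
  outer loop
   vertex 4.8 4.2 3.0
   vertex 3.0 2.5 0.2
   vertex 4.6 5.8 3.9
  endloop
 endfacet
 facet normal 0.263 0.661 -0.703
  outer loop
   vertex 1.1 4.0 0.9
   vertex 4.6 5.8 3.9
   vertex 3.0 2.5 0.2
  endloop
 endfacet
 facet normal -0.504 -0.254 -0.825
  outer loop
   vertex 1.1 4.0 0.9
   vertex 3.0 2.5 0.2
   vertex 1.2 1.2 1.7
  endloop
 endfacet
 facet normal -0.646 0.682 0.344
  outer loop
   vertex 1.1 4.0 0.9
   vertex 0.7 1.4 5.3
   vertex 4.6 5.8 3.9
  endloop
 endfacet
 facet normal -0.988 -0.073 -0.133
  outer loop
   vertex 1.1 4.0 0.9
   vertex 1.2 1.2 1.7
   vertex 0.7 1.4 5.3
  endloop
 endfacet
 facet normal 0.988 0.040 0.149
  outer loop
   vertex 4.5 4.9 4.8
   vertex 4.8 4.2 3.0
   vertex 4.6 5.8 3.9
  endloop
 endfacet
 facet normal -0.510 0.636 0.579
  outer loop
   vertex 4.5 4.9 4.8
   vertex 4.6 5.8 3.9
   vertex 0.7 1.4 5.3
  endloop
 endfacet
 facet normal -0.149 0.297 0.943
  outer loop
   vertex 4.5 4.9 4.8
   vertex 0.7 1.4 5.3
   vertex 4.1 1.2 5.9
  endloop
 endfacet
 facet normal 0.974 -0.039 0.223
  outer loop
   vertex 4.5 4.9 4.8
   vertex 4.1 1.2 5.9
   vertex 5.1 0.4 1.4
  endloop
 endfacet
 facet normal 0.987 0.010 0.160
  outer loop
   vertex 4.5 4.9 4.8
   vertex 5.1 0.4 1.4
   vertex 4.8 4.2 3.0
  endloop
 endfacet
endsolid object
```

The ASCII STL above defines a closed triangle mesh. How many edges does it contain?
21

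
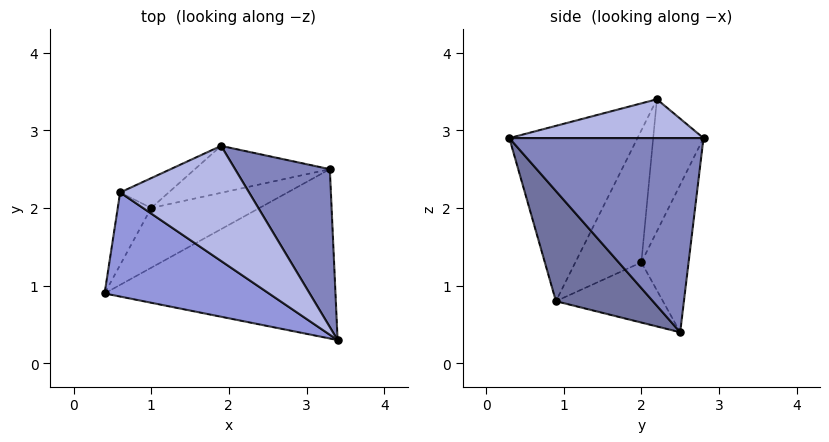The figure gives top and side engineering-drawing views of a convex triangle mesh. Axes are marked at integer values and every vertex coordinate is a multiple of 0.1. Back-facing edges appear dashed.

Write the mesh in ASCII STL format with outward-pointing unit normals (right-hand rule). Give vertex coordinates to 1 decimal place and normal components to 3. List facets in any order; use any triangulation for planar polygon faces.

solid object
 facet normal 0.304 -0.709 -0.636
  outer loop
   vertex 3.3 2.5 0.4
   vertex 3.4 0.3 2.9
   vertex 0.4 0.9 0.8
  endloop
 endfacet
 facet normal 0.791 0.475 0.386
  outer loop
   vertex 3.3 2.5 0.4
   vertex 1.9 2.8 2.9
   vertex 3.4 0.3 2.9
  endloop
 endfacet
 facet normal -0.455 -0.782 0.426
  outer loop
   vertex 0.6 2.2 3.4
   vertex 0.4 0.9 0.8
   vertex 3.4 0.3 2.9
  endloop
 endfacet
 facet normal 0.284 0.171 0.943
  outer loop
   vertex 0.6 2.2 3.4
   vertex 3.4 0.3 2.9
   vertex 1.9 2.8 2.9
  endloop
 endfacet
 facet normal -0.405 0.552 -0.729
  outer loop
   vertex 1.0 2.0 1.3
   vertex 3.3 2.5 0.4
   vertex 0.4 0.9 0.8
  endloop
 endfacet
 facet normal -0.308 0.909 -0.281
  outer loop
   vertex 1.0 2.0 1.3
   vertex 1.9 2.8 2.9
   vertex 3.3 2.5 0.4
  endloop
 endfacet
 facet normal -0.816 0.539 -0.207
  outer loop
   vertex 1.0 2.0 1.3
   vertex 0.4 0.9 0.8
   vertex 0.6 2.2 3.4
  endloop
 endfacet
 facet normal -0.466 0.868 -0.171
  outer loop
   vertex 1.0 2.0 1.3
   vertex 0.6 2.2 3.4
   vertex 1.9 2.8 2.9
  endloop
 endfacet
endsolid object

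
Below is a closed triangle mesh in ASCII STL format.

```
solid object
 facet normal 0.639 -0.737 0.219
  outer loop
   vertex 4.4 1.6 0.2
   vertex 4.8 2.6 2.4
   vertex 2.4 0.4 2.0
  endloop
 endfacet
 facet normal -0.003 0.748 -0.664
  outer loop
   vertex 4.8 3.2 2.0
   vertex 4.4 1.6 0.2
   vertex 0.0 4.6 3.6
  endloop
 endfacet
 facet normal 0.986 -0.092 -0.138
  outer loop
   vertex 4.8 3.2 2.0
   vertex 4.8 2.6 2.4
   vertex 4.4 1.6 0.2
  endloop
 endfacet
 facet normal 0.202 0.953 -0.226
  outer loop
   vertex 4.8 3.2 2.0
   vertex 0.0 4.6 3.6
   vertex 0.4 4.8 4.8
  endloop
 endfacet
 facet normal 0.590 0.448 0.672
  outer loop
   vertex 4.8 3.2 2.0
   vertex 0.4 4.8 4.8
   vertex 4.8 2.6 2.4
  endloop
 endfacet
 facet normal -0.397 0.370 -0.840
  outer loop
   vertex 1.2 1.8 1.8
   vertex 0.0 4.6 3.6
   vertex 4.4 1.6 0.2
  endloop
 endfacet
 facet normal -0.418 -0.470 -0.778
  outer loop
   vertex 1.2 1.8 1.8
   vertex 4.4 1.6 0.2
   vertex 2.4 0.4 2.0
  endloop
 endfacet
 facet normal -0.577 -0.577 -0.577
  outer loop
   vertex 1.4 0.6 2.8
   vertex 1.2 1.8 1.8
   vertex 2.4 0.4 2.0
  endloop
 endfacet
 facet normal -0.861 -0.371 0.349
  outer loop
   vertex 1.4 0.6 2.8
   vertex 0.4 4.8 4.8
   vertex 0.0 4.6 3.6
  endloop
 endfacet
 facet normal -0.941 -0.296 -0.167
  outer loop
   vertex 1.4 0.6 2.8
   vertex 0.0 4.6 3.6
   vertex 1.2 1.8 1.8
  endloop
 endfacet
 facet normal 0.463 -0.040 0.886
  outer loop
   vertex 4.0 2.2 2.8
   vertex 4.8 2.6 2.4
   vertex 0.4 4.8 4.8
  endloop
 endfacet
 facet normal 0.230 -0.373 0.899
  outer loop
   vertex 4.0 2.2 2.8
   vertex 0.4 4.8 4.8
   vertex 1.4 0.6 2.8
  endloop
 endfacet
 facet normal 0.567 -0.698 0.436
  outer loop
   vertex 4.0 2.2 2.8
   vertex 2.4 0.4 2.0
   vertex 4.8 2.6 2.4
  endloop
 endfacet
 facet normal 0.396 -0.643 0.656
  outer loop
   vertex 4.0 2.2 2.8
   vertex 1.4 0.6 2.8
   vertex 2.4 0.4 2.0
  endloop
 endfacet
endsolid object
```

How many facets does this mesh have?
14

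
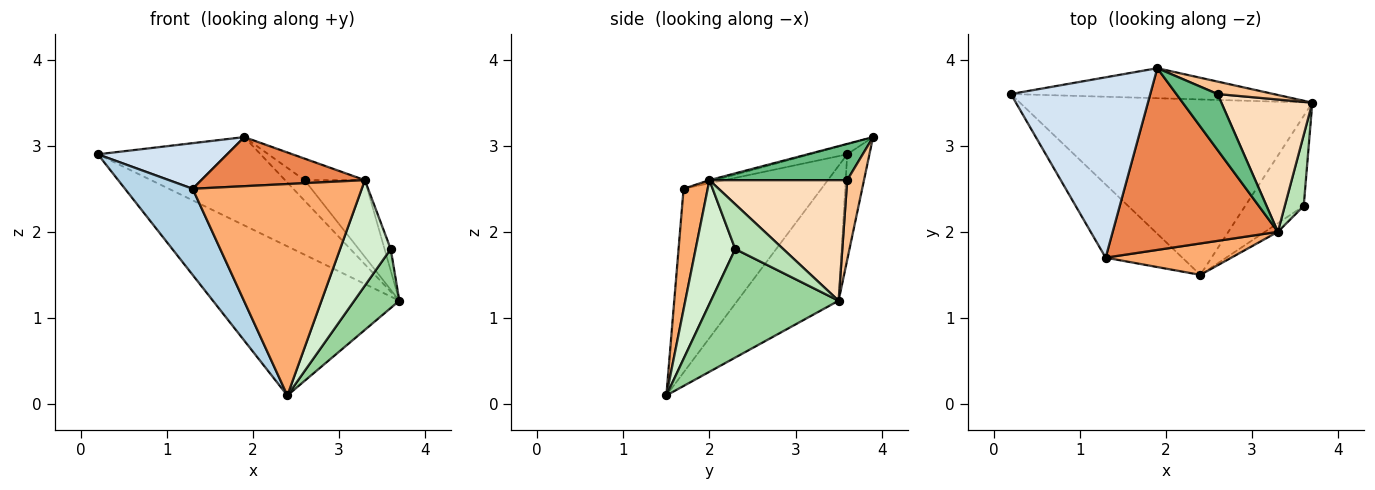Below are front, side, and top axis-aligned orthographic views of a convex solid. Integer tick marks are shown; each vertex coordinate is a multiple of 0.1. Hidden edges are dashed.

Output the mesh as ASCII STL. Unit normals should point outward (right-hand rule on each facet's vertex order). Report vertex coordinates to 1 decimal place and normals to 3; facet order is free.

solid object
 facet normal -0.332 0.611 -0.719
  outer loop
   vertex 2.4 1.5 0.1
   vertex 0.2 3.6 2.9
   vertex 3.7 3.5 1.2
  endloop
 endfacet
 facet normal -0.128 0.939 -0.319
  outer loop
   vertex 1.9 3.9 3.1
   vertex 3.7 3.5 1.2
   vertex 0.2 3.6 2.9
  endloop
 endfacet
 facet normal -0.841 -0.413 -0.351
  outer loop
   vertex 1.3 1.7 2.5
   vertex 0.2 3.6 2.9
   vertex 2.4 1.5 0.1
  endloop
 endfacet
 facet normal -0.071 -0.244 0.967
  outer loop
   vertex 1.3 1.7 2.5
   vertex 1.9 3.9 3.1
   vertex 0.2 3.6 2.9
  endloop
 endfacet
 facet normal -0.009 -0.261 0.965
  outer loop
   vertex 3.3 2.0 2.6
   vertex 1.9 3.9 3.1
   vertex 1.3 1.7 2.5
  endloop
 endfacet
 facet normal 0.140 -0.979 0.146
  outer loop
   vertex 3.3 2.0 2.6
   vertex 1.3 1.7 2.5
   vertex 2.4 1.5 0.1
  endloop
 endfacet
 facet normal 0.593 0.689 0.417
  outer loop
   vertex 2.6 3.6 2.6
   vertex 3.7 3.5 1.2
   vertex 1.9 3.9 3.1
  endloop
 endfacet
 facet normal 0.754 0.330 0.569
  outer loop
   vertex 2.6 3.6 2.6
   vertex 3.3 2.0 2.6
   vertex 3.7 3.5 1.2
  endloop
 endfacet
 facet normal 0.634 0.278 0.722
  outer loop
   vertex 2.6 3.6 2.6
   vertex 1.9 3.9 3.1
   vertex 3.3 2.0 2.6
  endloop
 endfacet
 facet normal 0.840 -0.297 -0.454
  outer loop
   vertex 3.6 2.3 1.8
   vertex 2.4 1.5 0.1
   vertex 3.7 3.5 1.2
  endloop
 endfacet
 facet normal 0.915 0.117 0.387
  outer loop
   vertex 3.6 2.3 1.8
   vertex 3.7 3.5 1.2
   vertex 3.3 2.0 2.6
  endloop
 endfacet
 facet normal 0.615 -0.786 -0.064
  outer loop
   vertex 3.6 2.3 1.8
   vertex 3.3 2.0 2.6
   vertex 2.4 1.5 0.1
  endloop
 endfacet
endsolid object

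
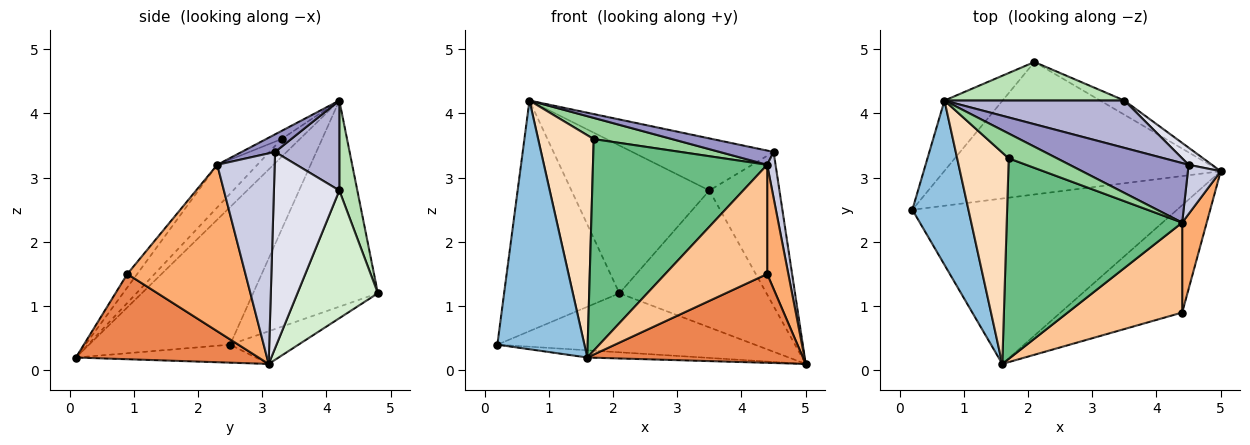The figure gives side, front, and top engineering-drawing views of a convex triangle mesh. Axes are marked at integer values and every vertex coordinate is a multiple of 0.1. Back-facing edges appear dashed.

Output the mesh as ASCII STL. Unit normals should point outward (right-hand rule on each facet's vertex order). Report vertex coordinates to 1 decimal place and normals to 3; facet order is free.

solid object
 facet normal -0.068 0.044 -0.997
  outer loop
   vertex 1.6 0.1 0.2
   vertex 0.2 2.5 0.4
   vertex 5.0 3.1 0.1
  endloop
 endfacet
 facet normal -0.804 -0.496 0.328
  outer loop
   vertex 0.7 4.2 4.2
   vertex 0.2 2.5 0.4
   vertex 1.6 0.1 0.2
  endloop
 endfacet
 facet normal -0.107 0.405 -0.908
  outer loop
   vertex 2.1 4.8 1.2
   vertex 5.0 3.1 0.1
   vertex 0.2 2.5 0.4
  endloop
 endfacet
 facet normal -0.719 0.665 -0.203
  outer loop
   vertex 2.1 4.8 1.2
   vertex 0.2 2.5 0.4
   vertex 0.7 4.2 4.2
  endloop
 endfacet
 facet normal 0.475 -0.561 -0.678
  outer loop
   vertex 4.4 0.9 1.5
   vertex 1.6 0.1 0.2
   vertex 5.0 3.1 0.1
  endloop
 endfacet
 facet normal 0.974 -0.174 0.144
  outer loop
   vertex 4.4 0.9 1.5
   vertex 5.0 3.1 0.1
   vertex 4.4 2.3 3.2
  endloop
 endfacet
 facet normal -0.074 -0.770 0.634
  outer loop
   vertex 4.4 0.9 1.5
   vertex 4.4 2.3 3.2
   vertex 1.6 0.1 0.2
  endloop
 endfacet
 facet normal -0.232 -0.705 0.670
  outer loop
   vertex 1.7 3.3 3.6
   vertex 0.7 4.2 4.2
   vertex 1.6 0.1 0.2
  endloop
 endfacet
 facet normal -0.165 -0.716 0.679
  outer loop
   vertex 1.7 3.3 3.6
   vertex 1.6 0.1 0.2
   vertex 4.4 2.3 3.2
  endloop
 endfacet
 facet normal -0.127 -0.644 0.755
  outer loop
   vertex 1.7 3.3 3.6
   vertex 4.4 2.3 3.2
   vertex 0.7 4.2 4.2
  endloop
 endfacet
 facet normal 0.125 0.960 0.250
  outer loop
   vertex 3.5 4.2 2.8
   vertex 2.1 4.8 1.2
   vertex 0.7 4.2 4.2
  endloop
 endfacet
 facet normal 0.478 0.874 -0.090
  outer loop
   vertex 3.5 4.2 2.8
   vertex 5.0 3.1 0.1
   vertex 2.1 4.8 1.2
  endloop
 endfacet
 facet normal 0.142 -0.230 0.963
  outer loop
   vertex 4.5 3.2 3.4
   vertex 0.7 4.2 4.2
   vertex 4.4 2.3 3.2
  endloop
 endfacet
 facet normal 0.319 0.701 0.638
  outer loop
   vertex 4.5 3.2 3.4
   vertex 3.5 4.2 2.8
   vertex 0.7 4.2 4.2
  endloop
 endfacet
 facet normal 0.978 -0.143 0.152
  outer loop
   vertex 4.5 3.2 3.4
   vertex 4.4 2.3 3.2
   vertex 5.0 3.1 0.1
  endloop
 endfacet
 facet normal 0.680 0.729 0.081
  outer loop
   vertex 4.5 3.2 3.4
   vertex 5.0 3.1 0.1
   vertex 3.5 4.2 2.8
  endloop
 endfacet
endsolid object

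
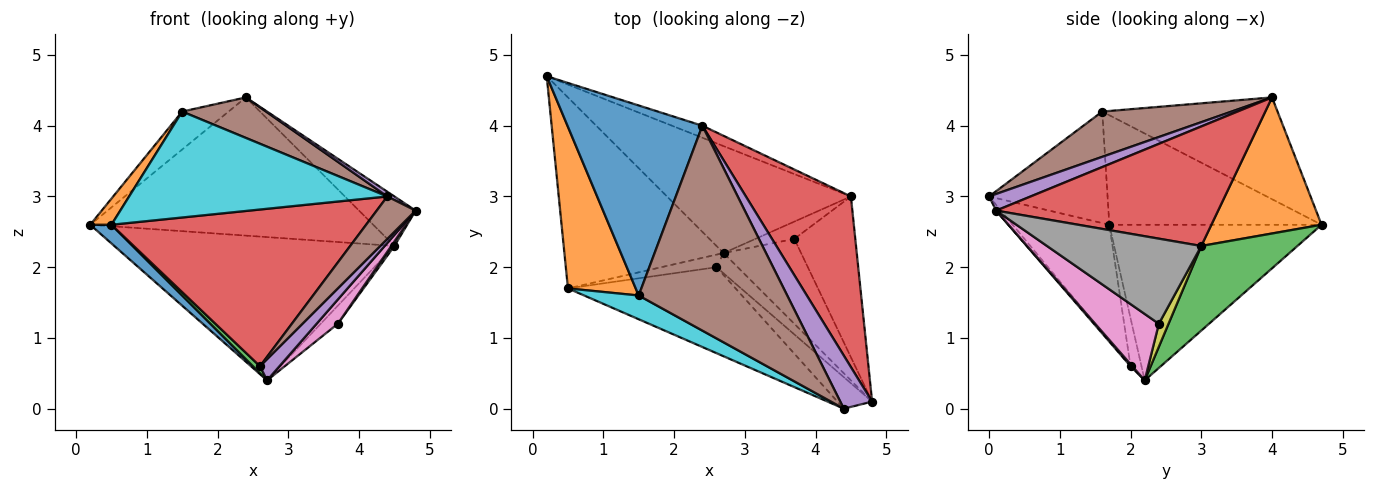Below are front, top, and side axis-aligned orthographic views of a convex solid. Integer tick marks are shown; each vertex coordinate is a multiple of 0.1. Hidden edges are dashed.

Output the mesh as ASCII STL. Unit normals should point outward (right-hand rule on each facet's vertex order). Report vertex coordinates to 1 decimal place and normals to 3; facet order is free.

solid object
 facet normal -0.595 0.157 0.788
  outer loop
   vertex 1.5 1.6 4.2
   vertex 2.4 4.0 4.4
   vertex 0.2 4.7 2.6
  endloop
 endfacet
 facet normal 0.362 0.929 -0.081
  outer loop
   vertex 4.5 3.0 2.3
   vertex 0.2 4.7 2.6
   vertex 2.4 4.0 4.4
  endloop
 endfacet
 facet normal 0.265 0.773 -0.577
  outer loop
   vertex 4.5 3.0 2.3
   vertex 2.7 2.2 0.4
   vertex 0.2 4.7 2.6
  endloop
 endfacet
 facet normal 0.738 0.188 0.648
  outer loop
   vertex 4.5 3.0 2.3
   vertex 2.4 4.0 4.4
   vertex 4.8 0.1 2.8
  endloop
 endfacet
 facet normal 0.461 -0.079 0.884
  outer loop
   vertex 4.4 0.0 3.0
   vertex 4.8 0.1 2.8
   vertex 2.4 4.0 4.4
  endloop
 endfacet
 facet normal 0.286 -0.186 0.940
  outer loop
   vertex 4.4 0.0 3.0
   vertex 2.4 4.0 4.4
   vertex 1.5 1.6 4.2
  endloop
 endfacet
 facet normal 0.636 -0.212 -0.742
  outer loop
   vertex 3.7 2.4 1.2
   vertex 4.8 0.1 2.8
   vertex 2.7 2.2 0.4
  endloop
 endfacet
 facet normal 0.813 -0.016 -0.582
  outer loop
   vertex 3.7 2.4 1.2
   vertex 4.5 3.0 2.3
   vertex 4.8 0.1 2.8
  endloop
 endfacet
 facet normal 0.378 0.669 -0.640
  outer loop
   vertex 3.7 2.4 1.2
   vertex 2.7 2.2 0.4
   vertex 4.5 3.0 2.3
  endloop
 endfacet
 facet normal -0.409 -0.891 0.200
  outer loop
   vertex 0.5 1.7 2.6
   vertex 4.4 0.0 3.0
   vertex 1.5 1.6 4.2
  endloop
 endfacet
 facet normal -0.697 -0.070 -0.713
  outer loop
   vertex 0.5 1.7 2.6
   vertex 0.2 4.7 2.6
   vertex 2.7 2.2 0.4
  endloop
 endfacet
 facet normal -0.847 -0.085 0.524
  outer loop
   vertex 0.5 1.7 2.6
   vertex 1.5 1.6 4.2
   vertex 0.2 4.7 2.6
  endloop
 endfacet
 facet normal -0.605 -0.391 -0.694
  outer loop
   vertex 2.6 2.0 0.6
   vertex 0.5 1.7 2.6
   vertex 2.7 2.2 0.4
  endloop
 endfacet
 facet normal -0.316 -0.832 -0.456
  outer loop
   vertex 2.6 2.0 0.6
   vertex 4.4 0.0 3.0
   vertex 0.5 1.7 2.6
  endloop
 endfacet
 facet normal 0.066 -0.722 -0.689
  outer loop
   vertex 2.6 2.0 0.6
   vertex 2.7 2.2 0.4
   vertex 4.8 0.1 2.8
  endloop
 endfacet
 facet normal -0.097 -0.799 -0.593
  outer loop
   vertex 2.6 2.0 0.6
   vertex 4.8 0.1 2.8
   vertex 4.4 0.0 3.0
  endloop
 endfacet
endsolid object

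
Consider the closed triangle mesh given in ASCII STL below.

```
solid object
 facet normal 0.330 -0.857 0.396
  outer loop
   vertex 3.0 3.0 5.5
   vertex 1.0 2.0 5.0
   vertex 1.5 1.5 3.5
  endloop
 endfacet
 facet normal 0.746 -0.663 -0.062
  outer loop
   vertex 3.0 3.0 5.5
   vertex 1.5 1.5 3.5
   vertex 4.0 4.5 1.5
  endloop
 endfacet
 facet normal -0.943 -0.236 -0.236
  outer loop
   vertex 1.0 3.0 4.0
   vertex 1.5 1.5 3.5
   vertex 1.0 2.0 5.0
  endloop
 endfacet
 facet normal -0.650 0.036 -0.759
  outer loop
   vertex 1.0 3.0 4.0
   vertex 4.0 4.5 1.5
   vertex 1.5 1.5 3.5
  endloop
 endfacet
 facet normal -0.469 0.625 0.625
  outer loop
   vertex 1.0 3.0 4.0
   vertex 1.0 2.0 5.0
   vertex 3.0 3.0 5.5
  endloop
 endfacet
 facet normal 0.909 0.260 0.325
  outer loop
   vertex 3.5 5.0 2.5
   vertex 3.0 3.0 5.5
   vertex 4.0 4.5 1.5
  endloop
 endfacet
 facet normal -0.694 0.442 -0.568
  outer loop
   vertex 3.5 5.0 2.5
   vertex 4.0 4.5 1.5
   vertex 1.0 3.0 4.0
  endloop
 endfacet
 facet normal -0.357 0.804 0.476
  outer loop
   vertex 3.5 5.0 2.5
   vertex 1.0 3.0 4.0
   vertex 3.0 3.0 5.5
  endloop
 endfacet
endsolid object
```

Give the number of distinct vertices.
6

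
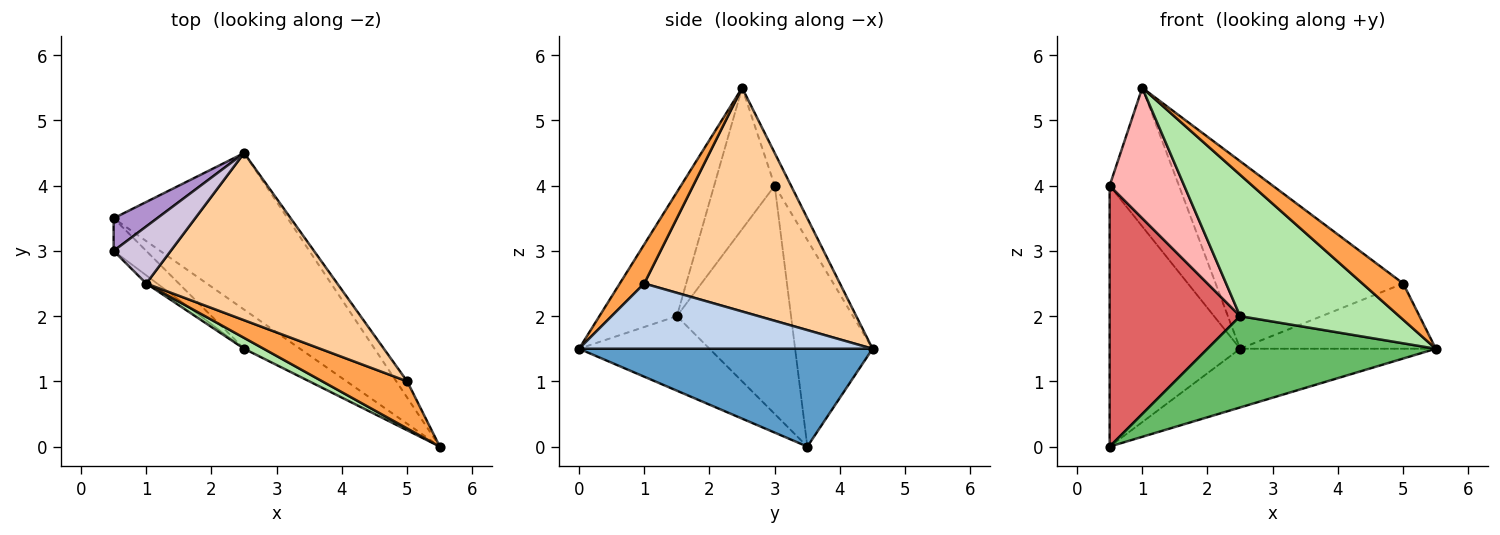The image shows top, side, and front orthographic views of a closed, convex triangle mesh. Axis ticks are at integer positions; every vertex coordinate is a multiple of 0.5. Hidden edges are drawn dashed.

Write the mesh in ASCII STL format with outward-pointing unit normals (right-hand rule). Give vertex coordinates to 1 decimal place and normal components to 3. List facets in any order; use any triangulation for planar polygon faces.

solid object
 facet normal 0.466 0.311 -0.828
  outer loop
   vertex 2.5 4.5 1.5
   vertex 5.5 0.0 1.5
   vertex 0.5 3.5 0.0
  endloop
 endfacet
 facet normal 0.824 0.549 -0.137
  outer loop
   vertex 5.0 1.0 2.5
   vertex 5.5 0.0 1.5
   vertex 2.5 4.5 1.5
  endloop
 endfacet
 facet normal 0.344 -0.573 0.744
  outer loop
   vertex 5.0 1.0 2.5
   vertex 1.0 2.5 5.5
   vertex 5.5 0.0 1.5
  endloop
 endfacet
 facet normal 0.615 0.589 0.525
  outer loop
   vertex 5.0 1.0 2.5
   vertex 2.5 4.5 1.5
   vertex 1.0 2.5 5.5
  endloop
 endfacet
 facet normal -0.465 -0.814 -0.349
  outer loop
   vertex 2.5 1.5 2.0
   vertex 0.5 3.5 0.0
   vertex 5.5 0.0 1.5
  endloop
 endfacet
 facet normal -0.437 -0.897 0.069
  outer loop
   vertex 2.5 1.5 2.0
   vertex 5.5 0.0 1.5
   vertex 1.0 2.5 5.5
  endloop
 endfacet
 facet normal -0.656 -0.749 -0.094
  outer loop
   vertex 0.5 3.0 4.0
   vertex 0.5 3.5 0.0
   vertex 2.5 1.5 2.0
  endloop
 endfacet
 facet normal -0.630 -0.775 -0.048
  outer loop
   vertex 0.5 3.0 4.0
   vertex 2.5 1.5 2.0
   vertex 1.0 2.5 5.5
  endloop
 endfacet
 facet normal -0.508 0.855 0.107
  outer loop
   vertex 0.5 3.0 4.0
   vertex 2.5 4.5 1.5
   vertex 0.5 3.5 0.0
  endloop
 endfacet
 facet normal -0.213 0.904 0.372
  outer loop
   vertex 0.5 3.0 4.0
   vertex 1.0 2.5 5.5
   vertex 2.5 4.5 1.5
  endloop
 endfacet
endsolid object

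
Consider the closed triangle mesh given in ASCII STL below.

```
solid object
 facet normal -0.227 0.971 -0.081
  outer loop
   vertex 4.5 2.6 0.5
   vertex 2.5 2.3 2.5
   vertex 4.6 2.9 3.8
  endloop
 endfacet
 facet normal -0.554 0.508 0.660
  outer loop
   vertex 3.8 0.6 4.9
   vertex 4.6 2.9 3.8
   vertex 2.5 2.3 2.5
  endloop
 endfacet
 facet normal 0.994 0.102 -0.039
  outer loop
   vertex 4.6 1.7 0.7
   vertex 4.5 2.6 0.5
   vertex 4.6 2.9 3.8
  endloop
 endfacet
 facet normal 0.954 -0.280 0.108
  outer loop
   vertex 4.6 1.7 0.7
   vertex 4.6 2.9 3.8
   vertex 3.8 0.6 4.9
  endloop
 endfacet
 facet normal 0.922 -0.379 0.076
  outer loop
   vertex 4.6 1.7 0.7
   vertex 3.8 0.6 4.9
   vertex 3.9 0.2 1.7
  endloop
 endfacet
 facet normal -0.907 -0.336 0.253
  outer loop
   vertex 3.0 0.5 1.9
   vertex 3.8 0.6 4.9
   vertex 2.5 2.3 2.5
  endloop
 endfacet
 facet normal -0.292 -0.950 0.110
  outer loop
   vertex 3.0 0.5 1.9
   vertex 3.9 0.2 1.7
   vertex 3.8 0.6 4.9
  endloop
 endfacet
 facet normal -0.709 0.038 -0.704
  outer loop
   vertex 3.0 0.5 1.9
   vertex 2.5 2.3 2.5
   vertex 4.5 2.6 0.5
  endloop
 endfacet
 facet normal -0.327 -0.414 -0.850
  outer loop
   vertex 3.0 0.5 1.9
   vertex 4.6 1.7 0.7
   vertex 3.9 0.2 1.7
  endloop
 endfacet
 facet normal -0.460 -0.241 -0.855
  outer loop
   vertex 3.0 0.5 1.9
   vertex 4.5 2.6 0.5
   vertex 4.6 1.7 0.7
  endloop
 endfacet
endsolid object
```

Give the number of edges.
15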